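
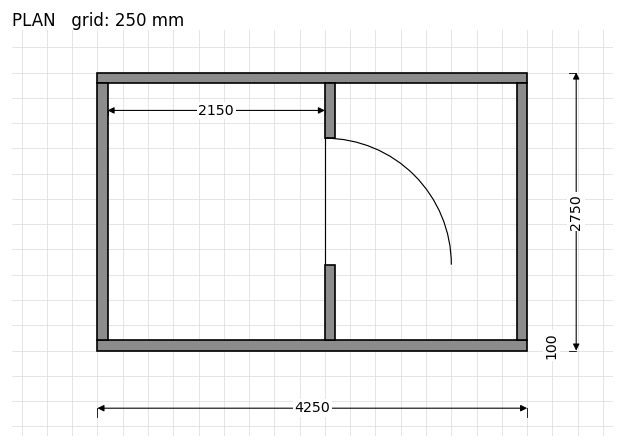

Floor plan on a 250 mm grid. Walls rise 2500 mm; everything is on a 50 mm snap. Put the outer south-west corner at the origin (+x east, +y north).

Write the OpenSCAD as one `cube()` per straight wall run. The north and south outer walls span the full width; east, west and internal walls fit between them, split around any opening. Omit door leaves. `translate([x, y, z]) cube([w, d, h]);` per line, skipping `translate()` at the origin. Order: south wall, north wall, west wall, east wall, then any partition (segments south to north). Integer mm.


cube([4250, 100, 2500]);
translate([0, 2650, 0]) cube([4250, 100, 2500]);
translate([0, 100, 0]) cube([100, 2550, 2500]);
translate([4150, 100, 0]) cube([100, 2550, 2500]);
translate([2250, 100, 0]) cube([100, 750, 2500]);
translate([2250, 2100, 0]) cube([100, 550, 2500]);


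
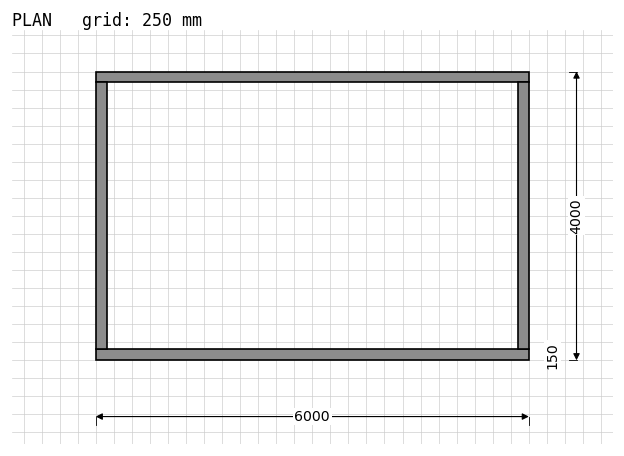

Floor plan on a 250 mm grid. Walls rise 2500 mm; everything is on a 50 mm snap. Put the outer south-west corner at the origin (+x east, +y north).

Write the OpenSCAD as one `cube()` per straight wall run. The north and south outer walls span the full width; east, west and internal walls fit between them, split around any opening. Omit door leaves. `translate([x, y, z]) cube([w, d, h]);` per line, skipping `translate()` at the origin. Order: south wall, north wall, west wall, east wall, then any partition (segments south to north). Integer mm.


cube([6000, 150, 2500]);
translate([0, 3850, 0]) cube([6000, 150, 2500]);
translate([0, 150, 0]) cube([150, 3700, 2500]);
translate([5850, 150, 0]) cube([150, 3700, 2500]);


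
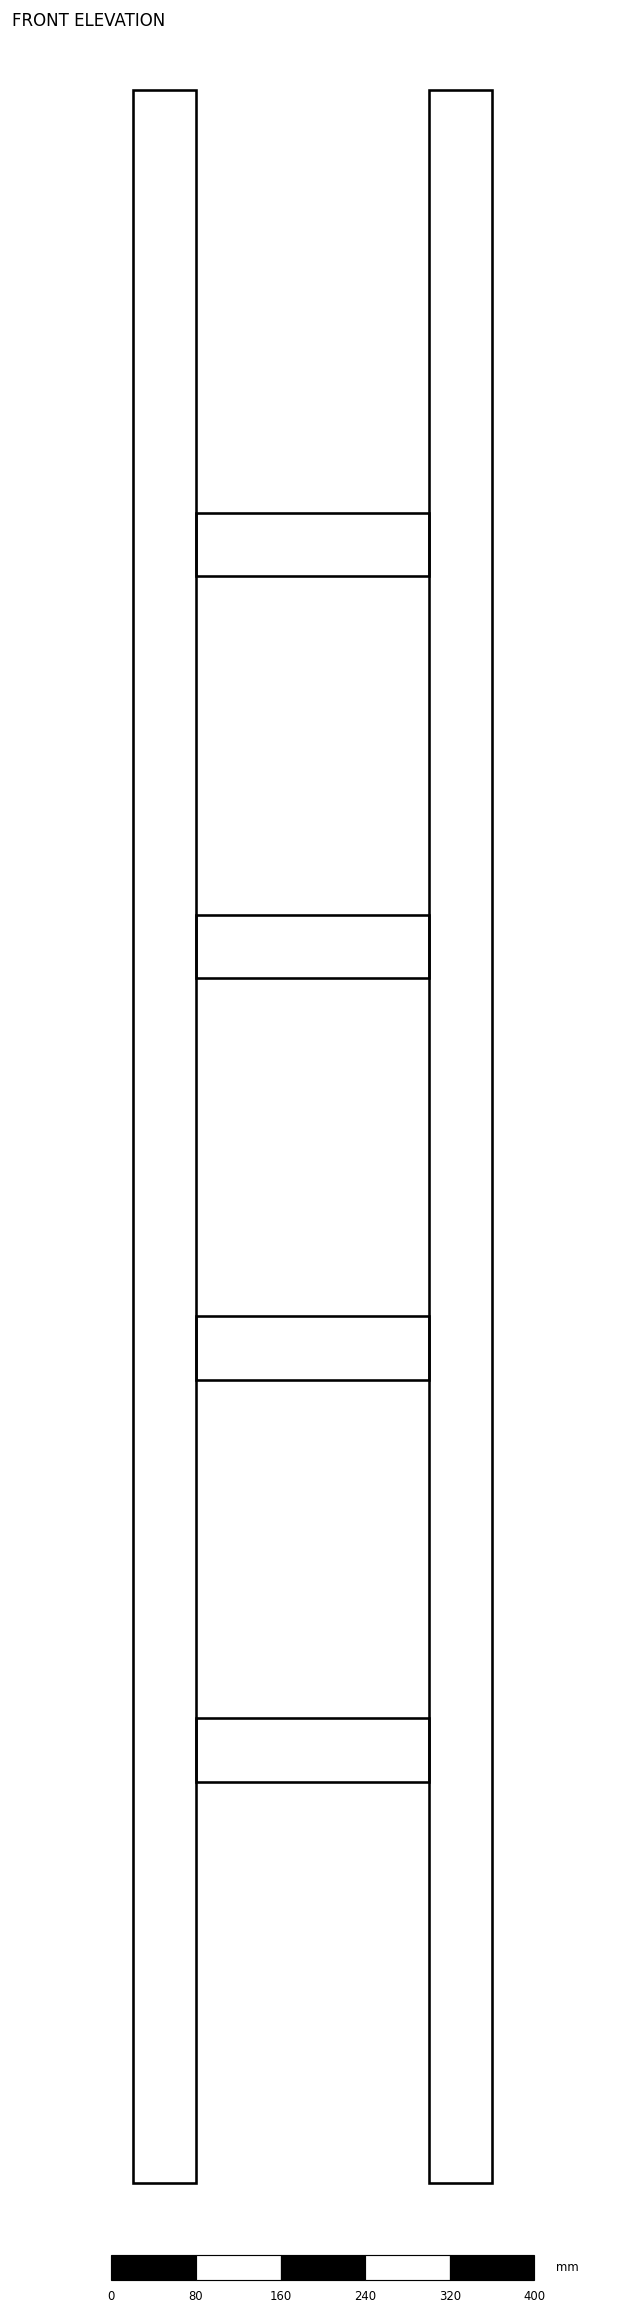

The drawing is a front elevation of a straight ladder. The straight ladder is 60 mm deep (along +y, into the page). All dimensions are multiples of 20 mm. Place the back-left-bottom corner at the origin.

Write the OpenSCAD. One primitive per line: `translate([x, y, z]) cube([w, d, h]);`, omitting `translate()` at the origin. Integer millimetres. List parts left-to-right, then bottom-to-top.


cube([60, 60, 1980]);
translate([60, 0, 380]) cube([220, 60, 60]);
translate([60, 0, 760]) cube([220, 60, 60]);
translate([60, 0, 1140]) cube([220, 60, 60]);
translate([60, 0, 1520]) cube([220, 60, 60]);
translate([280, 0, 0]) cube([60, 60, 1980]);


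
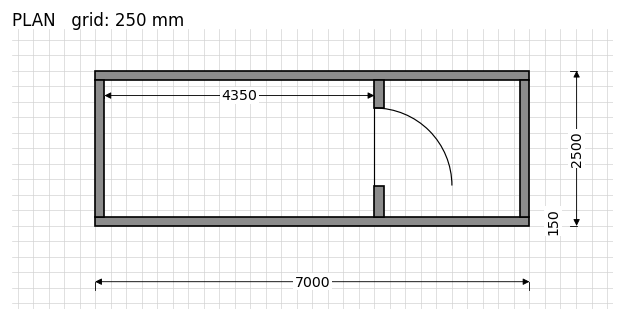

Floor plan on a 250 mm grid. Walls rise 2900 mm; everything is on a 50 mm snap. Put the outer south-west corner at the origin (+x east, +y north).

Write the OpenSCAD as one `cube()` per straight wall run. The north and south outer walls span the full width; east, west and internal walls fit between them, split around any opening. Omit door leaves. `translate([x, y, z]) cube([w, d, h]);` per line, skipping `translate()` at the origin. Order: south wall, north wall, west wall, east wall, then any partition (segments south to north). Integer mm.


cube([7000, 150, 2900]);
translate([0, 2350, 0]) cube([7000, 150, 2900]);
translate([0, 150, 0]) cube([150, 2200, 2900]);
translate([6850, 150, 0]) cube([150, 2200, 2900]);
translate([4500, 150, 0]) cube([150, 500, 2900]);
translate([4500, 1900, 0]) cube([150, 450, 2900]);


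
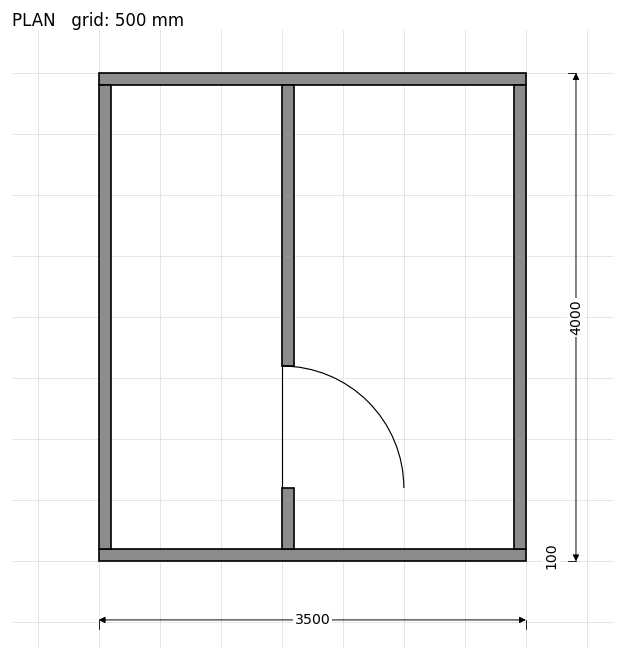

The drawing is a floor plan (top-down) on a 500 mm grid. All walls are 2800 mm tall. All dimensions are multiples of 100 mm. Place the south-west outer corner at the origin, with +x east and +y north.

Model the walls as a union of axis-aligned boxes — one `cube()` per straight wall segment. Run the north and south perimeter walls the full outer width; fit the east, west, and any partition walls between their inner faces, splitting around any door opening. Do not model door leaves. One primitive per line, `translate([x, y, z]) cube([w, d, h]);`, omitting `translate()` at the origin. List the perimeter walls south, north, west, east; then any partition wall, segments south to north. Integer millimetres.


cube([3500, 100, 2800]);
translate([0, 3900, 0]) cube([3500, 100, 2800]);
translate([0, 100, 0]) cube([100, 3800, 2800]);
translate([3400, 100, 0]) cube([100, 3800, 2800]);
translate([1500, 100, 0]) cube([100, 500, 2800]);
translate([1500, 1600, 0]) cube([100, 2300, 2800]);


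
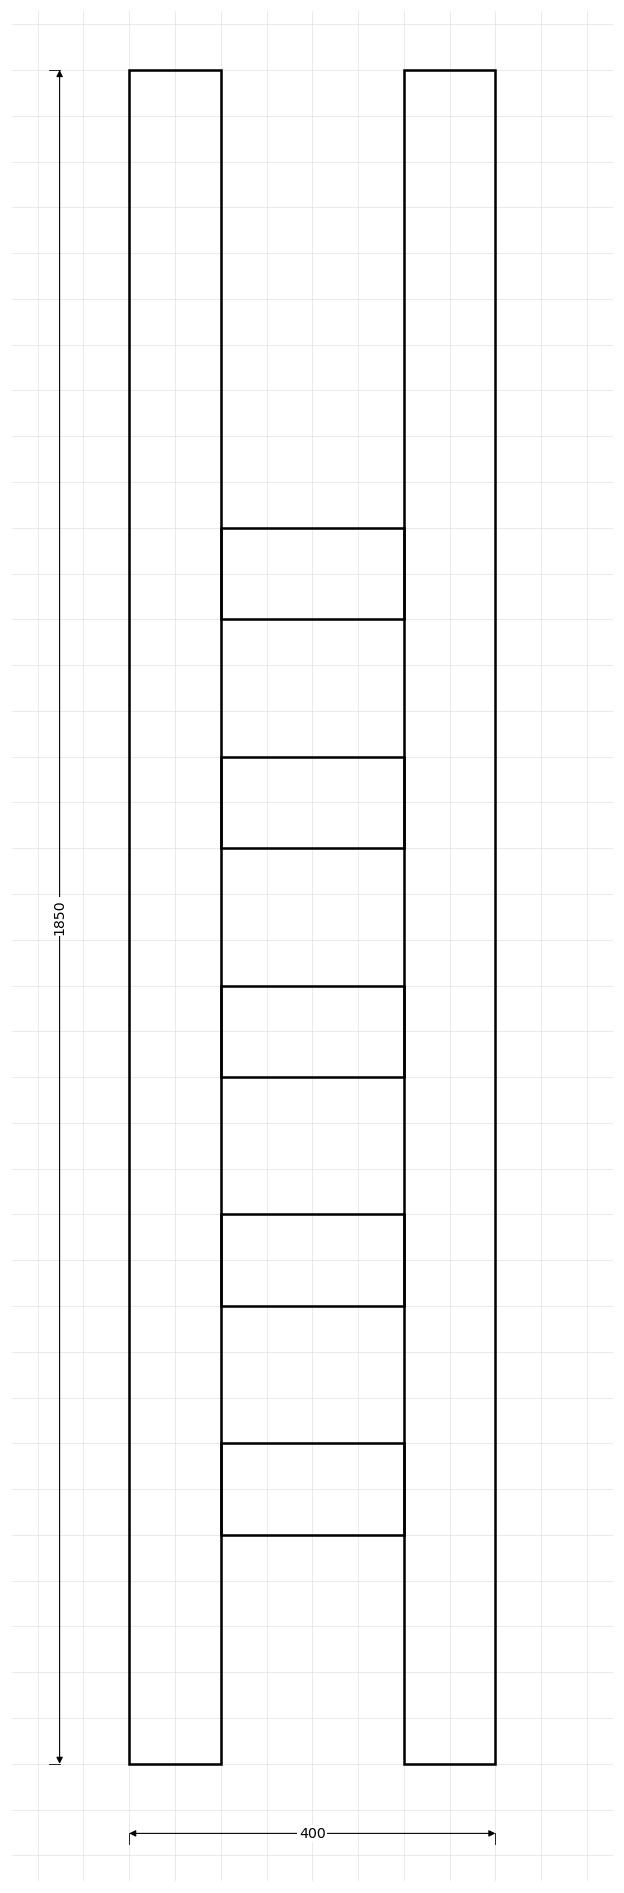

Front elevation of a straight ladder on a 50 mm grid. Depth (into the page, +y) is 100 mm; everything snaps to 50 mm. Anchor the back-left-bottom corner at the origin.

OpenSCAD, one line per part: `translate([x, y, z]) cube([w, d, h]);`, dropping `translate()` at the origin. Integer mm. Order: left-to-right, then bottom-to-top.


cube([100, 100, 1850]);
translate([100, 0, 250]) cube([200, 100, 100]);
translate([100, 0, 500]) cube([200, 100, 100]);
translate([100, 0, 750]) cube([200, 100, 100]);
translate([100, 0, 1000]) cube([200, 100, 100]);
translate([100, 0, 1250]) cube([200, 100, 100]);
translate([300, 0, 0]) cube([100, 100, 1850]);


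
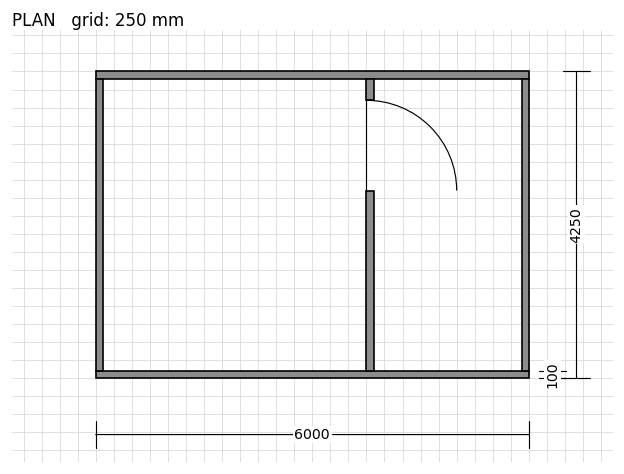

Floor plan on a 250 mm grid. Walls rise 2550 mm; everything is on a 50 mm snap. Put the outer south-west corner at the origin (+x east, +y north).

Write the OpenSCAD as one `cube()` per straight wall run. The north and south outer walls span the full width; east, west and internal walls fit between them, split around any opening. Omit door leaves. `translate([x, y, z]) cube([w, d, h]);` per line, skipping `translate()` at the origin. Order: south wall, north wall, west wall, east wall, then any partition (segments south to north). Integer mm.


cube([6000, 100, 2550]);
translate([0, 4150, 0]) cube([6000, 100, 2550]);
translate([0, 100, 0]) cube([100, 4050, 2550]);
translate([5900, 100, 0]) cube([100, 4050, 2550]);
translate([3750, 100, 0]) cube([100, 2500, 2550]);
translate([3750, 3850, 0]) cube([100, 300, 2550]);


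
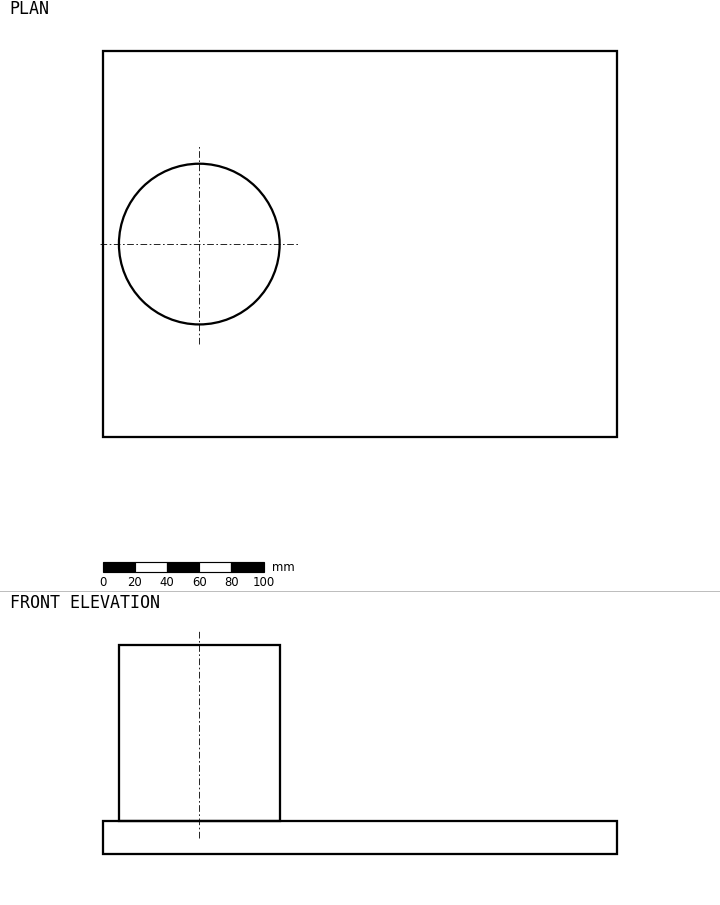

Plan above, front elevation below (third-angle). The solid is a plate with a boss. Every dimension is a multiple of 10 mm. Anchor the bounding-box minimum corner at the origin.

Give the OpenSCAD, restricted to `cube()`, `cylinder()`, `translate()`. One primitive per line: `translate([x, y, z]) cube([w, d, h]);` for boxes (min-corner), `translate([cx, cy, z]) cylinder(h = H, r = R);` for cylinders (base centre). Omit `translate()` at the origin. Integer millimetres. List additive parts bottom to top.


cube([320, 240, 20]);
translate([60, 120, 20]) cylinder(h = 110, r = 50);


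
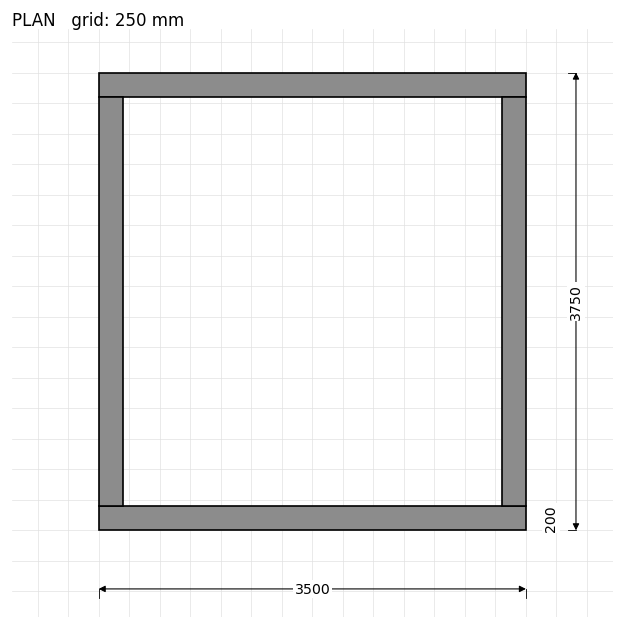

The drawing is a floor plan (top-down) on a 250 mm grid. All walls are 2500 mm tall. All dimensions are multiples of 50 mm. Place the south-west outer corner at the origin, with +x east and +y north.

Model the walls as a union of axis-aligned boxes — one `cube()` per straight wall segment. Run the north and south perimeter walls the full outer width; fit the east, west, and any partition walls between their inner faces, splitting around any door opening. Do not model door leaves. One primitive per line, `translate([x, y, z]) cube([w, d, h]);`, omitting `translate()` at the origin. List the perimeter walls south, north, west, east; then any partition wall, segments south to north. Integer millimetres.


cube([3500, 200, 2500]);
translate([0, 3550, 0]) cube([3500, 200, 2500]);
translate([0, 200, 0]) cube([200, 3350, 2500]);
translate([3300, 200, 0]) cube([200, 3350, 2500]);


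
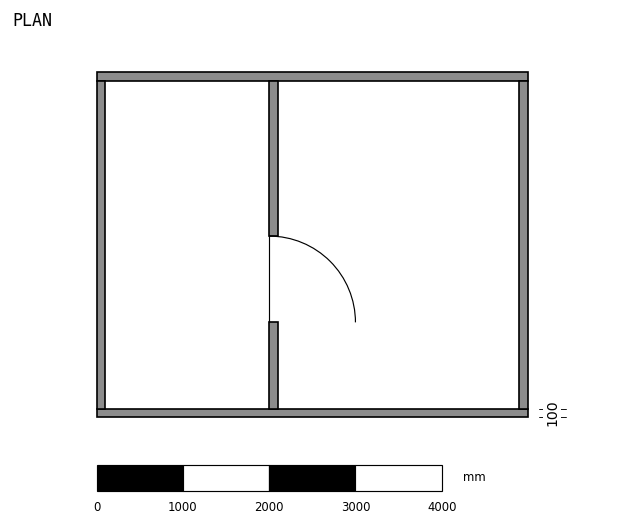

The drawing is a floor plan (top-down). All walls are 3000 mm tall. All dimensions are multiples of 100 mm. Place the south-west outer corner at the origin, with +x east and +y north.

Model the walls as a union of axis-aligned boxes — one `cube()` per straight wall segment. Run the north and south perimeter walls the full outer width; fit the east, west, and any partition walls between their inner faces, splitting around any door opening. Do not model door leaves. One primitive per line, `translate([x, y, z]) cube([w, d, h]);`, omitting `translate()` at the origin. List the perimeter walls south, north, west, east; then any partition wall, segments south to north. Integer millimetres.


cube([5000, 100, 3000]);
translate([0, 3900, 0]) cube([5000, 100, 3000]);
translate([0, 100, 0]) cube([100, 3800, 3000]);
translate([4900, 100, 0]) cube([100, 3800, 3000]);
translate([2000, 100, 0]) cube([100, 1000, 3000]);
translate([2000, 2100, 0]) cube([100, 1800, 3000]);


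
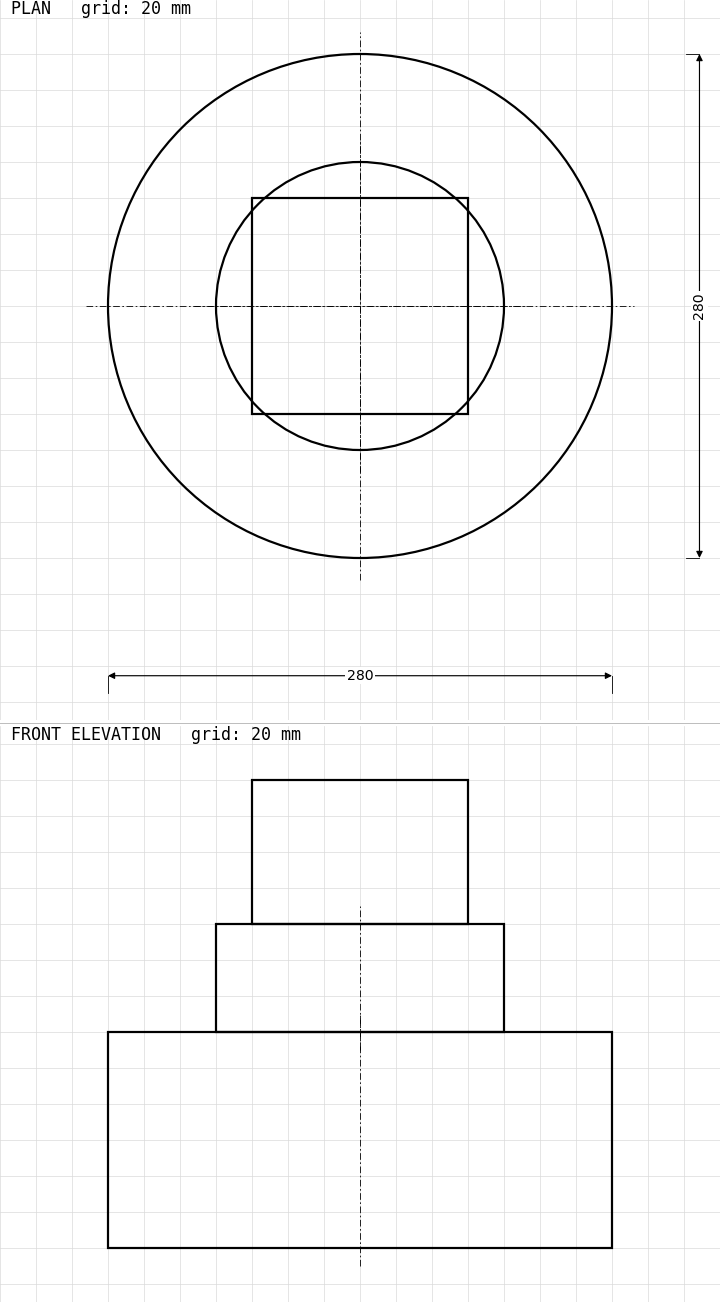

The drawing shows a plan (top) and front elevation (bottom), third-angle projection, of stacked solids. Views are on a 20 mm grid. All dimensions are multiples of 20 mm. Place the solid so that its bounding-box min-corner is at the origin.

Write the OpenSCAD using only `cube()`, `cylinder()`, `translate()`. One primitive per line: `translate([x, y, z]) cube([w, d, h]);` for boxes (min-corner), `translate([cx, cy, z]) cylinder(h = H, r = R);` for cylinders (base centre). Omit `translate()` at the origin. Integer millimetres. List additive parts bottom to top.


translate([140, 140, 0]) cylinder(h = 120, r = 140);
translate([140, 140, 120]) cylinder(h = 60, r = 80);
translate([80, 80, 180]) cube([120, 120, 80]);


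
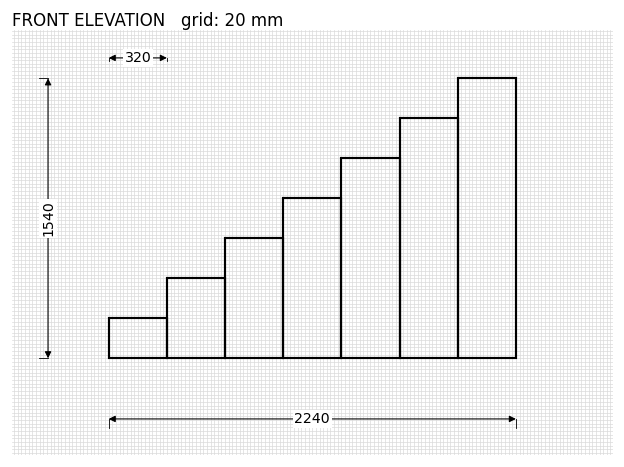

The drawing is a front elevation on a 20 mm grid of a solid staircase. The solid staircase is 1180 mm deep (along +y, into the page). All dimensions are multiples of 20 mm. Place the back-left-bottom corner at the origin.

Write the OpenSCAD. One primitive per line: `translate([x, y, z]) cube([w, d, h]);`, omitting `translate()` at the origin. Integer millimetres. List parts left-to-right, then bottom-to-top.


cube([320, 1180, 220]);
translate([320, 0, 0]) cube([320, 1180, 440]);
translate([640, 0, 0]) cube([320, 1180, 660]);
translate([960, 0, 0]) cube([320, 1180, 880]);
translate([1280, 0, 0]) cube([320, 1180, 1100]);
translate([1600, 0, 0]) cube([320, 1180, 1320]);
translate([1920, 0, 0]) cube([320, 1180, 1540]);


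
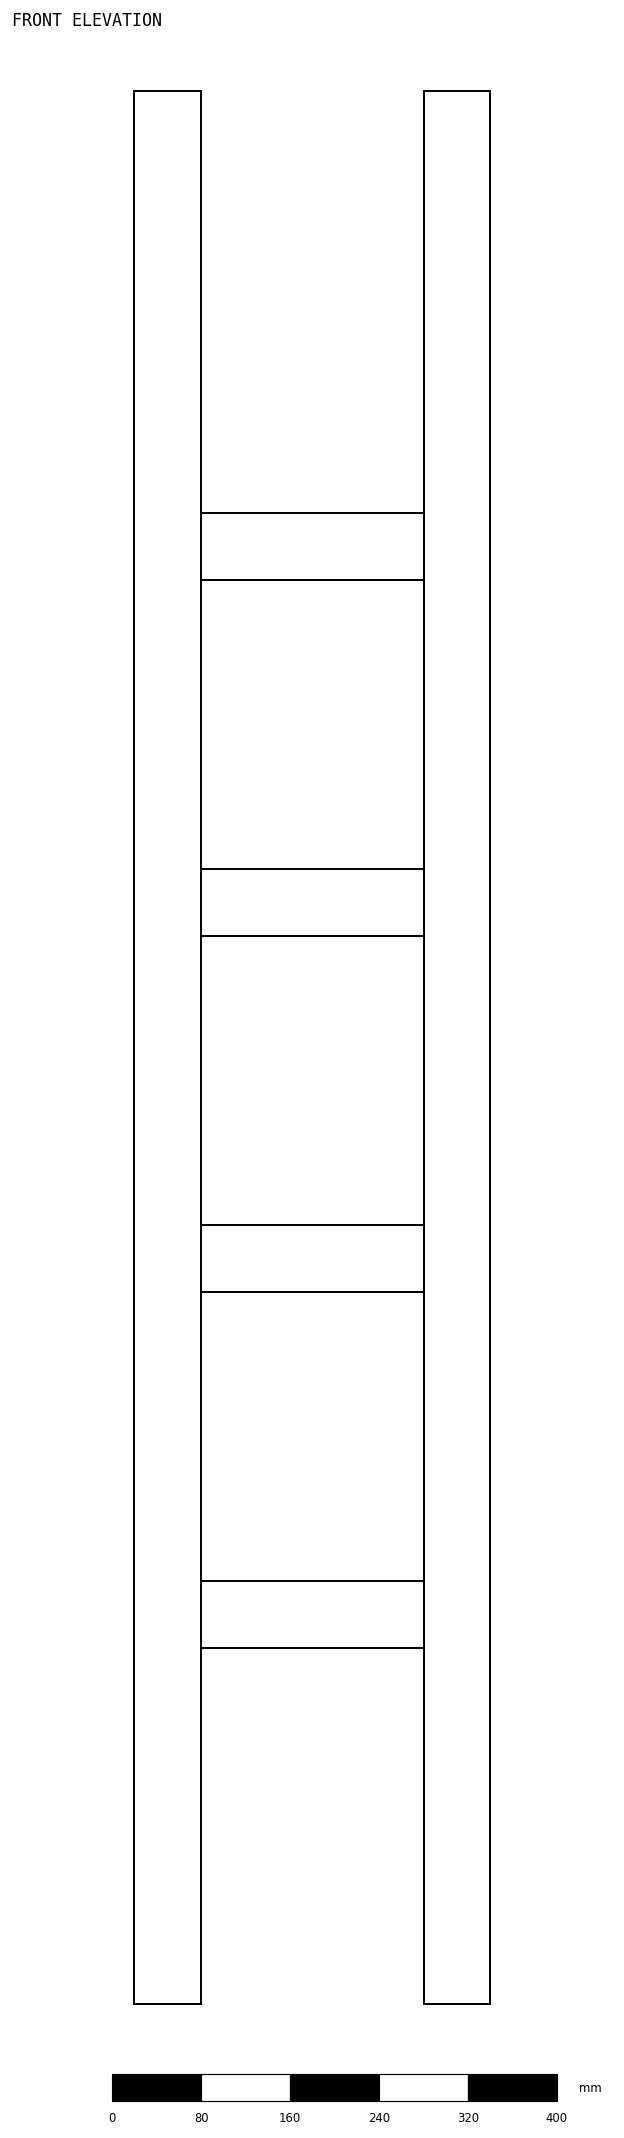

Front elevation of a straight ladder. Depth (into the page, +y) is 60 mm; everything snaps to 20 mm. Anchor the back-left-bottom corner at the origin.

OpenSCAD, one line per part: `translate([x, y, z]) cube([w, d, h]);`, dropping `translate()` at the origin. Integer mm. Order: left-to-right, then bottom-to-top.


cube([60, 60, 1720]);
translate([60, 0, 320]) cube([200, 60, 60]);
translate([60, 0, 640]) cube([200, 60, 60]);
translate([60, 0, 960]) cube([200, 60, 60]);
translate([60, 0, 1280]) cube([200, 60, 60]);
translate([260, 0, 0]) cube([60, 60, 1720]);


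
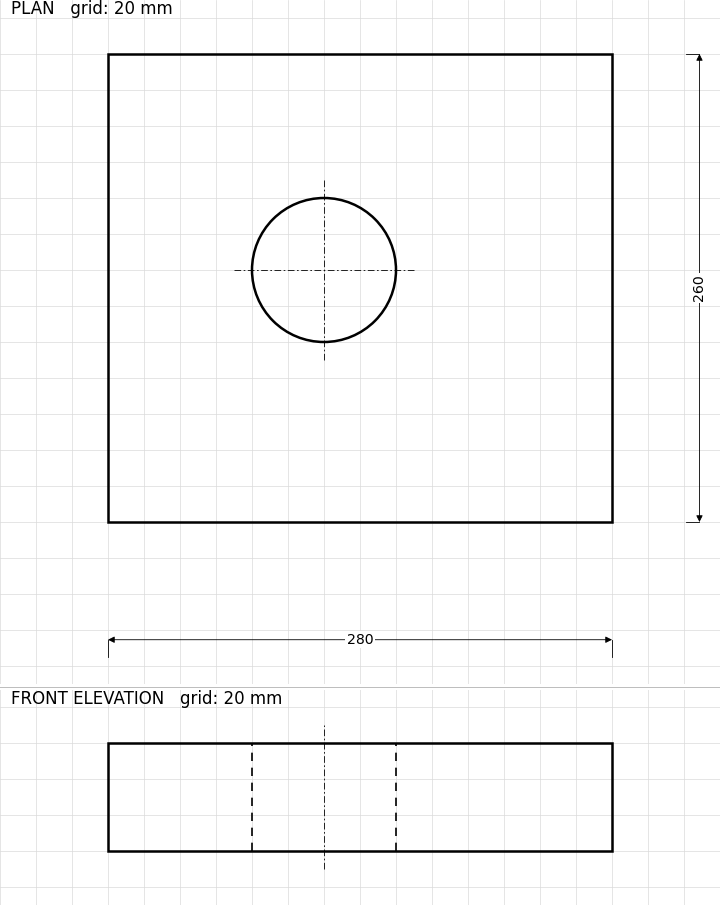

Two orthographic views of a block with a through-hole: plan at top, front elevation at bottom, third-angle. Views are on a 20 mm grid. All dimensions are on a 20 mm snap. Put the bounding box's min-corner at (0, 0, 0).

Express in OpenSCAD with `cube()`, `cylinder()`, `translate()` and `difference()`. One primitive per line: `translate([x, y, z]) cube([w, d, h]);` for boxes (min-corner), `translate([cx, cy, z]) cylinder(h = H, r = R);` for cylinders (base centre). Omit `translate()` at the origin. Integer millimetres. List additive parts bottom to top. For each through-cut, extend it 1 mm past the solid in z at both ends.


difference() {
  cube([280, 260, 60]);
  translate([120, 140, -1]) cylinder(h = 62, r = 40);
}


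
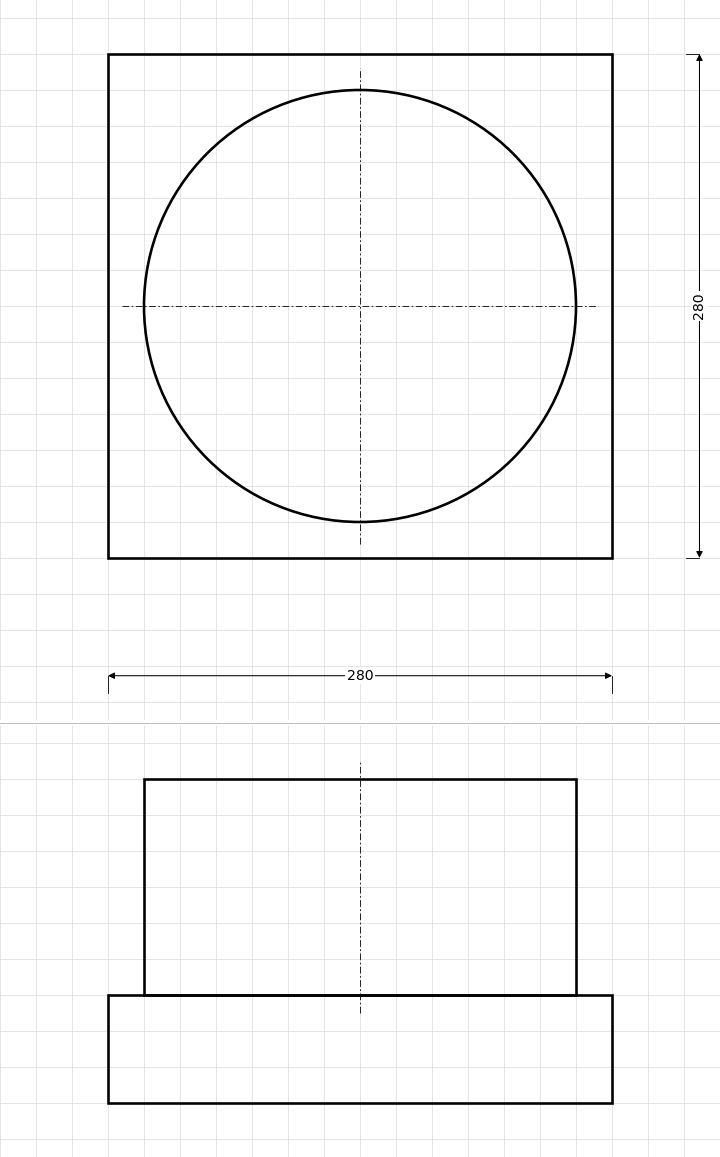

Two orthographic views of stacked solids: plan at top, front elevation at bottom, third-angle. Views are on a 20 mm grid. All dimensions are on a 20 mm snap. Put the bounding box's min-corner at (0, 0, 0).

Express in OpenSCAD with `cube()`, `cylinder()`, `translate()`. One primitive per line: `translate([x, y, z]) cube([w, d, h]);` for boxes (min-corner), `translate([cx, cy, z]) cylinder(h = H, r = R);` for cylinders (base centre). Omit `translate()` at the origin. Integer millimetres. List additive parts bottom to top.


cube([280, 280, 60]);
translate([140, 140, 60]) cylinder(h = 120, r = 120);


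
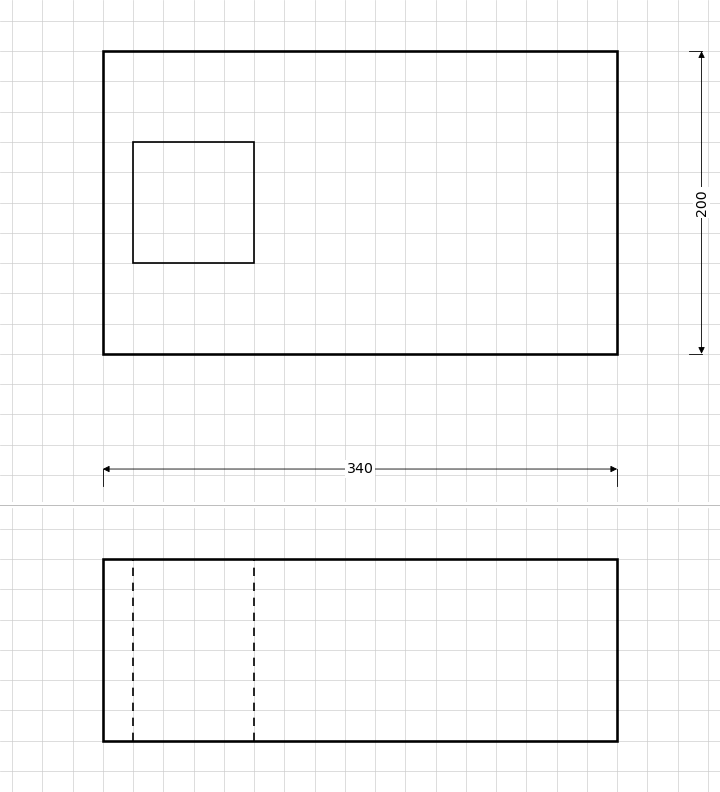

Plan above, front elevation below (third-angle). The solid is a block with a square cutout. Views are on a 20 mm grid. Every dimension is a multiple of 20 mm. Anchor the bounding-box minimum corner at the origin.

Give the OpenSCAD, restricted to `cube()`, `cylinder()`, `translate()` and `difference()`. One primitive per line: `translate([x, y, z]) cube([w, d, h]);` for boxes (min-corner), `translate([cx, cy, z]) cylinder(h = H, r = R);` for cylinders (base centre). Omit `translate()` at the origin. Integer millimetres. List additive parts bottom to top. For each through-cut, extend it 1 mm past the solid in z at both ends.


difference() {
  cube([340, 200, 120]);
  translate([20, 60, -1]) cube([80, 80, 122]);
}


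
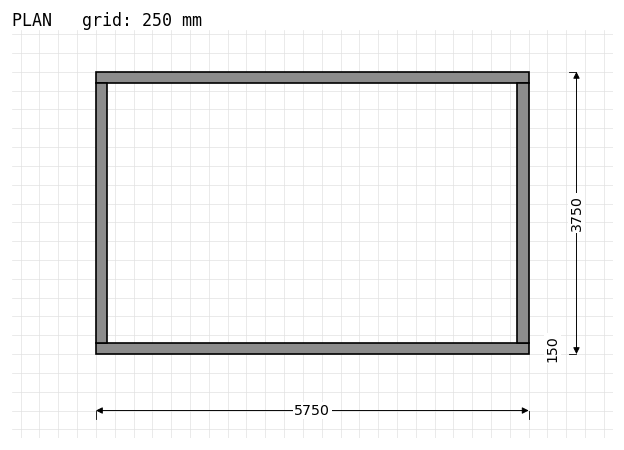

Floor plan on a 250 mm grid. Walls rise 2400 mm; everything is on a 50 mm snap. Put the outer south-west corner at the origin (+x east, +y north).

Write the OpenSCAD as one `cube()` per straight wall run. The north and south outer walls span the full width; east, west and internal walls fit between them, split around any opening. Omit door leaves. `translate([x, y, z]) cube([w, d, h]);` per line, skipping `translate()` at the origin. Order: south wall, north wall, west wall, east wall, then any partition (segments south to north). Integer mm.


cube([5750, 150, 2400]);
translate([0, 3600, 0]) cube([5750, 150, 2400]);
translate([0, 150, 0]) cube([150, 3450, 2400]);
translate([5600, 150, 0]) cube([150, 3450, 2400]);


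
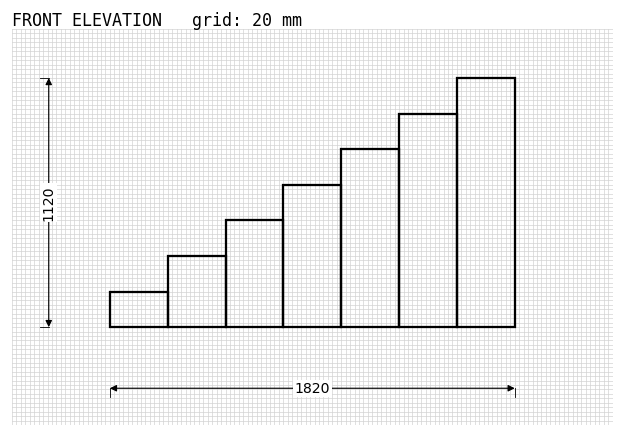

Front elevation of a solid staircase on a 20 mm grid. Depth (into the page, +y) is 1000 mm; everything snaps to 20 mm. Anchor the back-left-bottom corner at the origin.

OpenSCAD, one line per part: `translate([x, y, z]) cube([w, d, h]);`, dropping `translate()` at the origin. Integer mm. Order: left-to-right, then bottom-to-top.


cube([260, 1000, 160]);
translate([260, 0, 0]) cube([260, 1000, 320]);
translate([520, 0, 0]) cube([260, 1000, 480]);
translate([780, 0, 0]) cube([260, 1000, 640]);
translate([1040, 0, 0]) cube([260, 1000, 800]);
translate([1300, 0, 0]) cube([260, 1000, 960]);
translate([1560, 0, 0]) cube([260, 1000, 1120]);


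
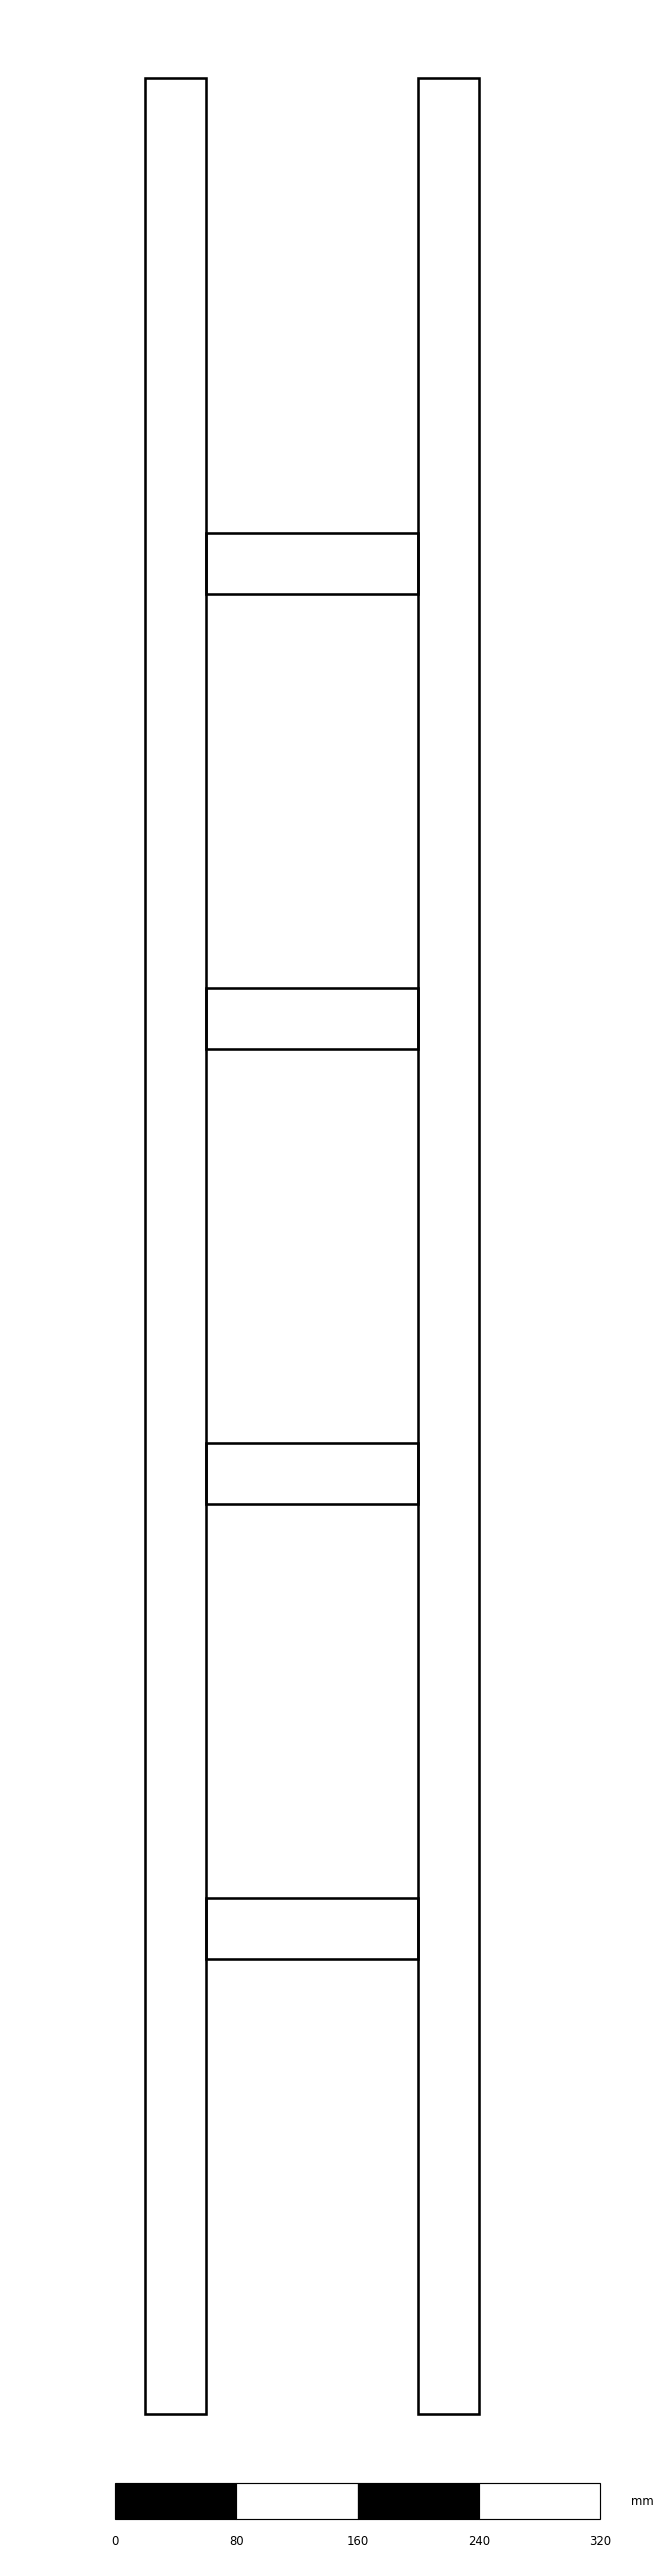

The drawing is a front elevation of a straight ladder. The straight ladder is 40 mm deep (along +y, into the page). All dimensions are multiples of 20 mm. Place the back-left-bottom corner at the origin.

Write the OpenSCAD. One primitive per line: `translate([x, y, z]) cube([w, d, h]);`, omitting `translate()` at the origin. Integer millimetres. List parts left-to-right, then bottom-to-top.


cube([40, 40, 1540]);
translate([40, 0, 300]) cube([140, 40, 40]);
translate([40, 0, 600]) cube([140, 40, 40]);
translate([40, 0, 900]) cube([140, 40, 40]);
translate([40, 0, 1200]) cube([140, 40, 40]);
translate([180, 0, 0]) cube([40, 40, 1540]);


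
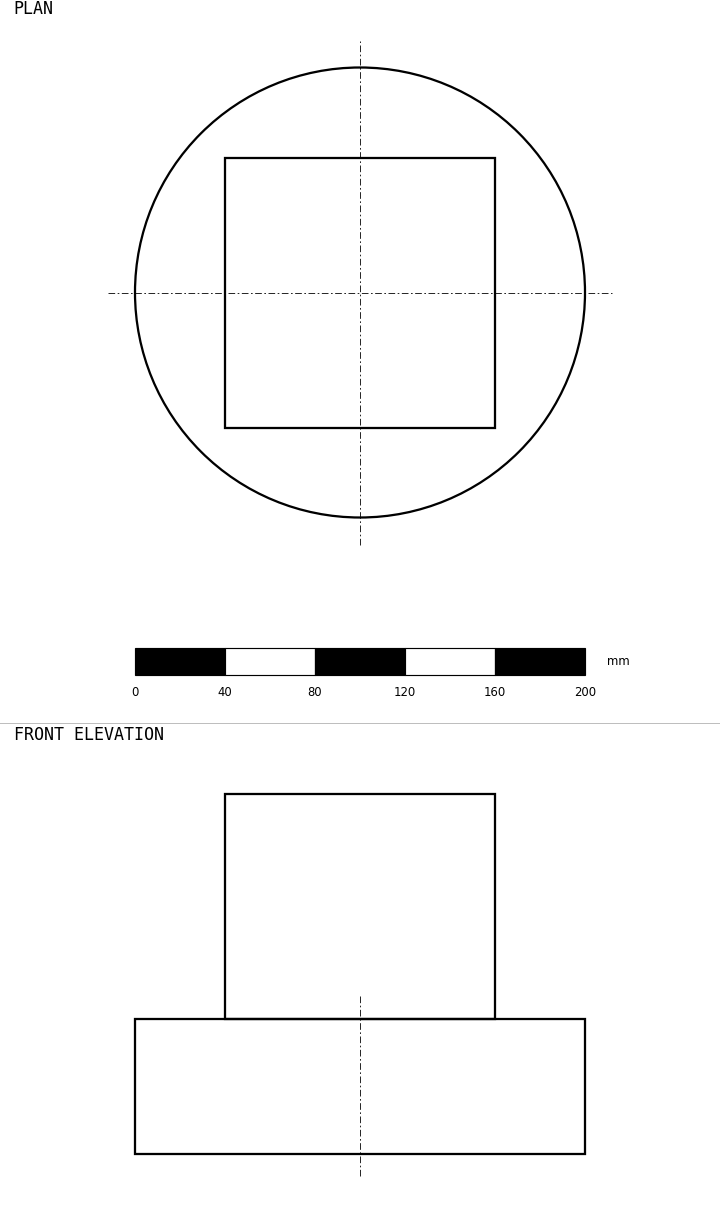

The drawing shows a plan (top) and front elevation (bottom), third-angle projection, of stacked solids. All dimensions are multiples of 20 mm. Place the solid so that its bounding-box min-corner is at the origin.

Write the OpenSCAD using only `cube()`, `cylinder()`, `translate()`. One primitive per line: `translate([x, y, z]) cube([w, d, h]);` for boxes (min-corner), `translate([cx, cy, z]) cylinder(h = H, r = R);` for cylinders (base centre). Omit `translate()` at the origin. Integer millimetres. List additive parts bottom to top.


translate([100, 100, 0]) cylinder(h = 60, r = 100);
translate([40, 40, 60]) cube([120, 120, 100]);


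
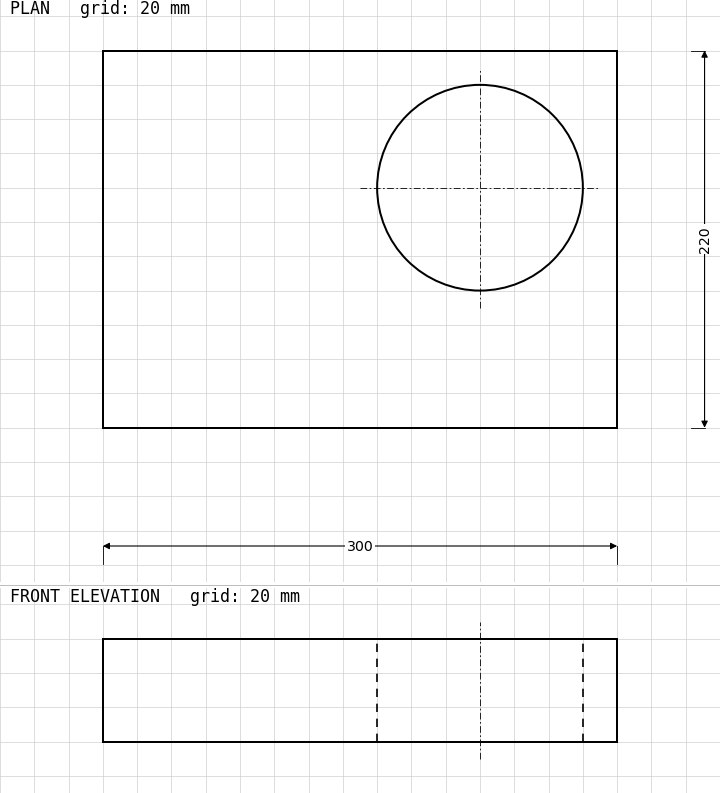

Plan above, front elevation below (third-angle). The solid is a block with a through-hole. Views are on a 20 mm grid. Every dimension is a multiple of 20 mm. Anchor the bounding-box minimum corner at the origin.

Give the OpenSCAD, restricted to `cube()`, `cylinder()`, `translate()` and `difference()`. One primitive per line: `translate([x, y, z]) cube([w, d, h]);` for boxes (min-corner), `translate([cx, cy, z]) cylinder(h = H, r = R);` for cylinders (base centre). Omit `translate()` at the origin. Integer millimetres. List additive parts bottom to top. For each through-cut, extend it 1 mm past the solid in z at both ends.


difference() {
  cube([300, 220, 60]);
  translate([220, 140, -1]) cylinder(h = 62, r = 60);
}


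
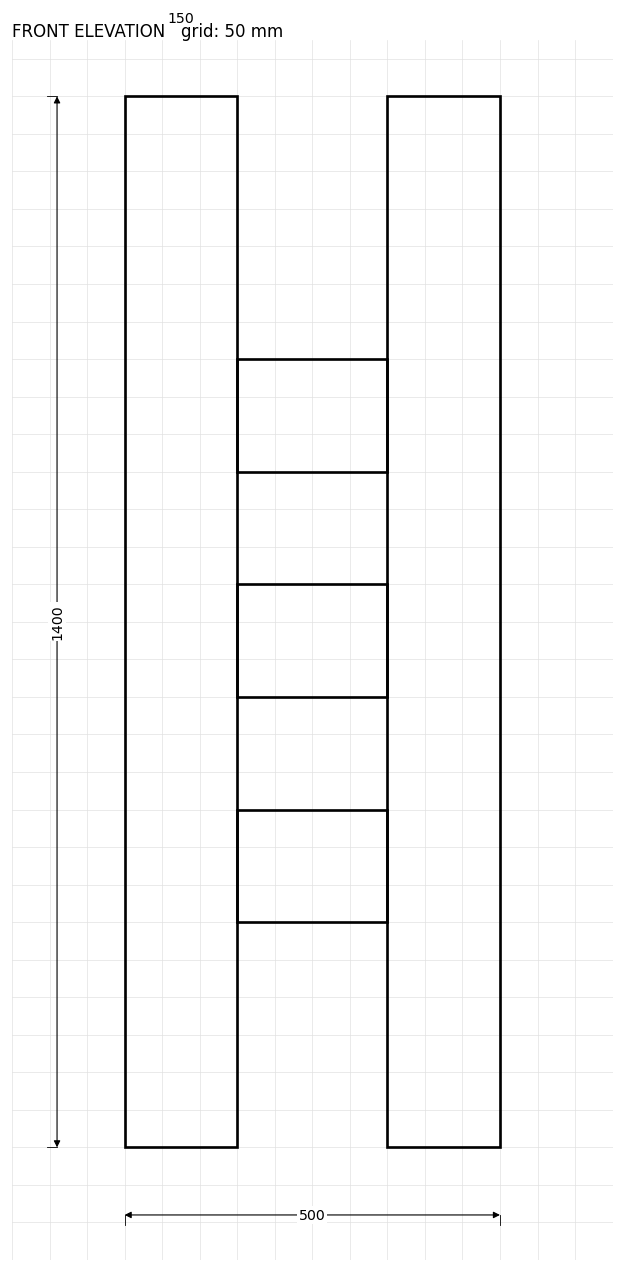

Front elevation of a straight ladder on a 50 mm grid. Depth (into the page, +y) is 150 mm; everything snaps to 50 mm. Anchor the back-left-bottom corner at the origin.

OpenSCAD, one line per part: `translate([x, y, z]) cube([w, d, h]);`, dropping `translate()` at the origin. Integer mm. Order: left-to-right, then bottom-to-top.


cube([150, 150, 1400]);
translate([150, 0, 300]) cube([200, 150, 150]);
translate([150, 0, 600]) cube([200, 150, 150]);
translate([150, 0, 900]) cube([200, 150, 150]);
translate([350, 0, 0]) cube([150, 150, 1400]);


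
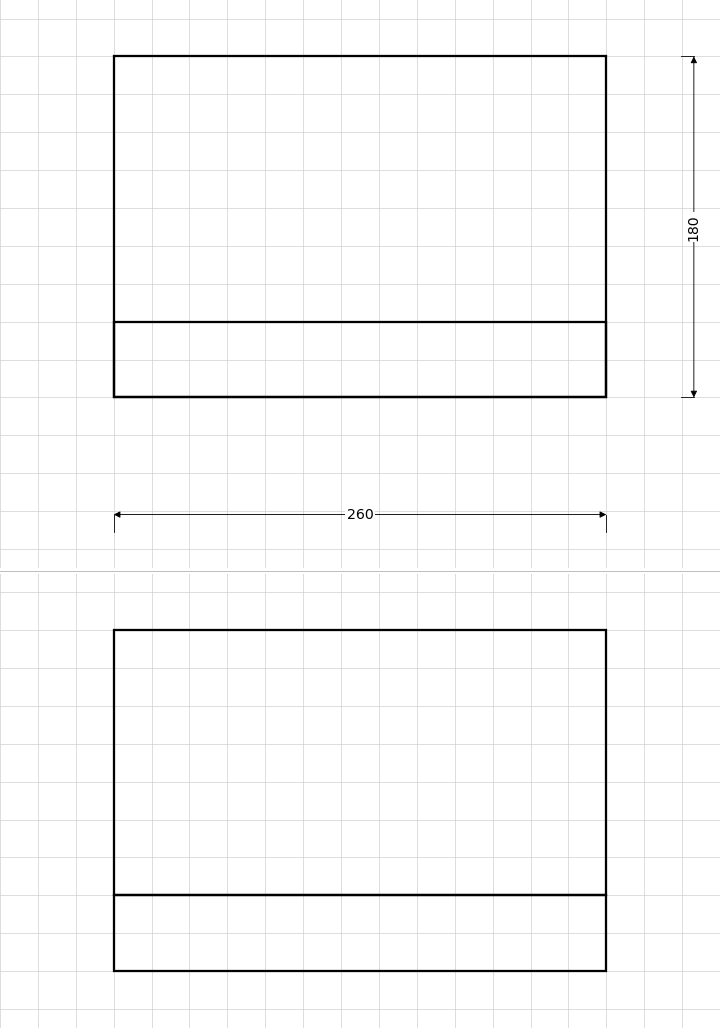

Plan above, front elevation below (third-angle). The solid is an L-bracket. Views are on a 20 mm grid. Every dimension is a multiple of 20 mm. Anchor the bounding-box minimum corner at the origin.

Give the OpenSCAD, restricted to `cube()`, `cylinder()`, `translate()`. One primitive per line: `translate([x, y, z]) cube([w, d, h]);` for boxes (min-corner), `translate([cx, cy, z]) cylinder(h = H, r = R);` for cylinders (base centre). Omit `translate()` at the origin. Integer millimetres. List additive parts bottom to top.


cube([260, 180, 40]);
translate([0, 0, 40]) cube([260, 40, 140]);


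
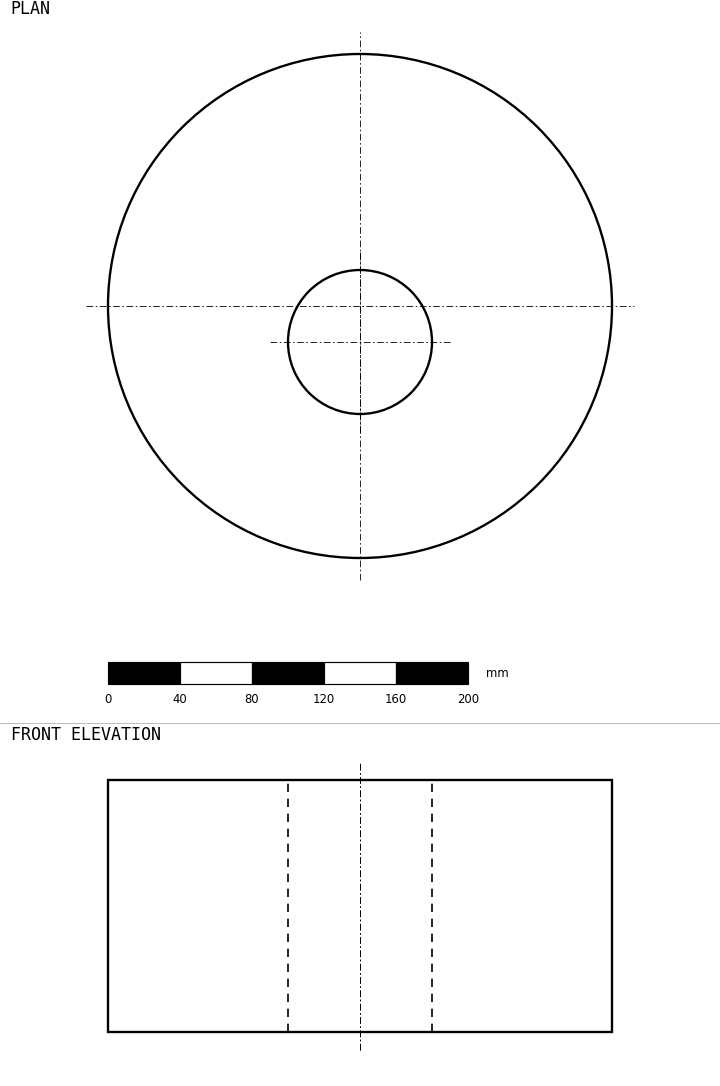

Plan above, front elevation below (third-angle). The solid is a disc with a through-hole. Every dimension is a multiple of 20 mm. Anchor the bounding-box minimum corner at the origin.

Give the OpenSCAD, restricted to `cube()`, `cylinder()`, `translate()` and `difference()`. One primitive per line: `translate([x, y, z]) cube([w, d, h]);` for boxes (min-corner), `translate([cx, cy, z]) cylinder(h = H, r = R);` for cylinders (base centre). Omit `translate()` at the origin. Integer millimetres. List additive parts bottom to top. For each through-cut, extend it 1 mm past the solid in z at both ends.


difference() {
  translate([140, 140, 0]) cylinder(h = 140, r = 140);
  translate([140, 120, -1]) cylinder(h = 142, r = 40);
}


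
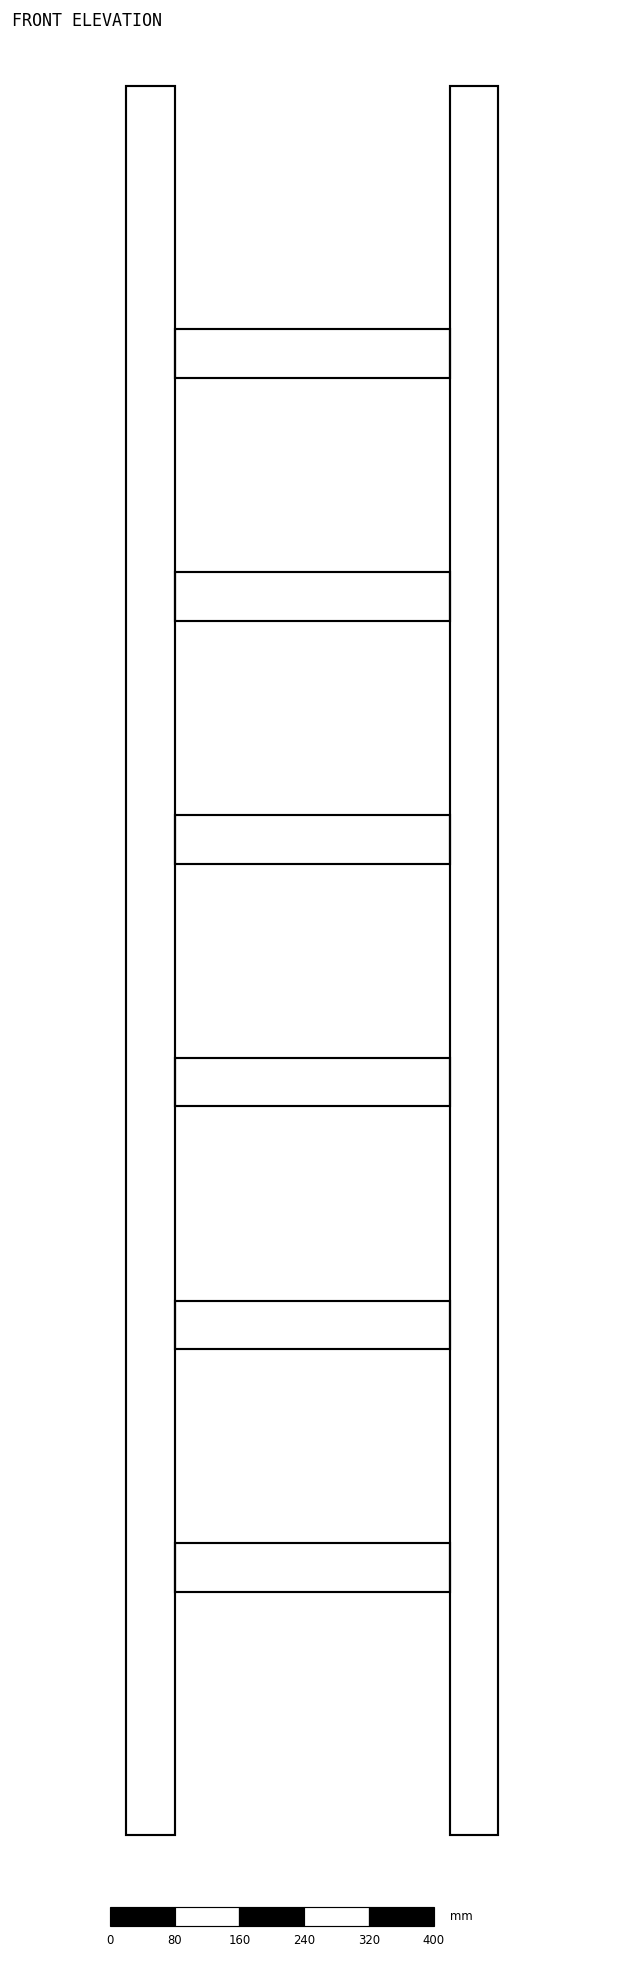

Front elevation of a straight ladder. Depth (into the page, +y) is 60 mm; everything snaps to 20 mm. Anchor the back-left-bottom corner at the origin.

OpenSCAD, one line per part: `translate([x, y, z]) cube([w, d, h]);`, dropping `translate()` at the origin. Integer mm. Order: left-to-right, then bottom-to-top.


cube([60, 60, 2160]);
translate([60, 0, 300]) cube([340, 60, 60]);
translate([60, 0, 600]) cube([340, 60, 60]);
translate([60, 0, 900]) cube([340, 60, 60]);
translate([60, 0, 1200]) cube([340, 60, 60]);
translate([60, 0, 1500]) cube([340, 60, 60]);
translate([60, 0, 1800]) cube([340, 60, 60]);
translate([400, 0, 0]) cube([60, 60, 2160]);


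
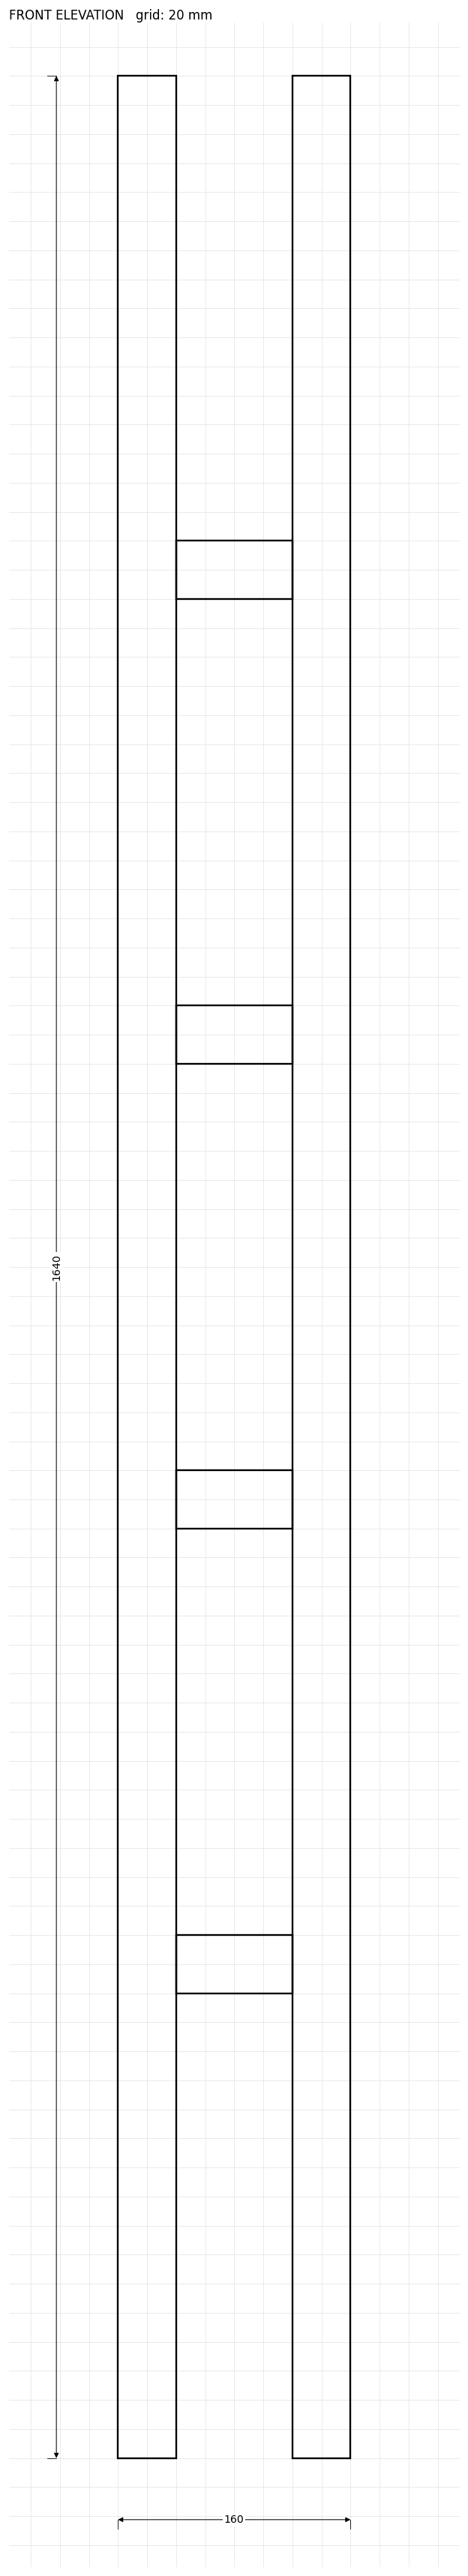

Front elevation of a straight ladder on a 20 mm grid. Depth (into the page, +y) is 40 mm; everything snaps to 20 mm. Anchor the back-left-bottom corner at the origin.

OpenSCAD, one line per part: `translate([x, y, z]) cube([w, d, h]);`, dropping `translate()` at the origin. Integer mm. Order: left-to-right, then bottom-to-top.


cube([40, 40, 1640]);
translate([40, 0, 320]) cube([80, 40, 40]);
translate([40, 0, 640]) cube([80, 40, 40]);
translate([40, 0, 960]) cube([80, 40, 40]);
translate([40, 0, 1280]) cube([80, 40, 40]);
translate([120, 0, 0]) cube([40, 40, 1640]);


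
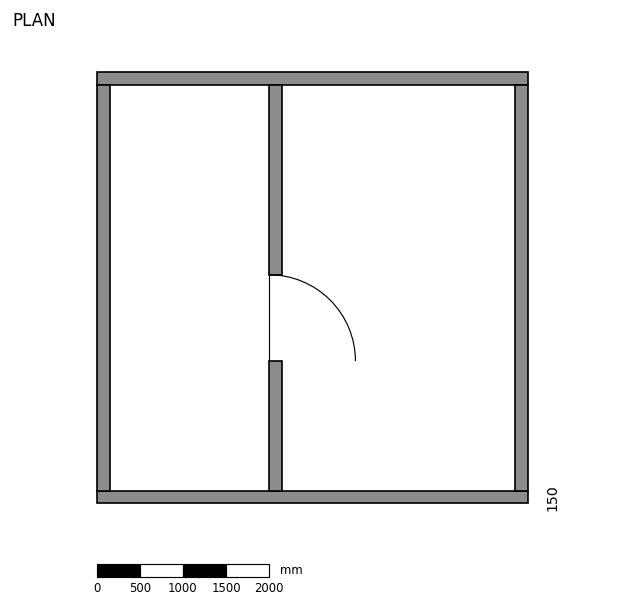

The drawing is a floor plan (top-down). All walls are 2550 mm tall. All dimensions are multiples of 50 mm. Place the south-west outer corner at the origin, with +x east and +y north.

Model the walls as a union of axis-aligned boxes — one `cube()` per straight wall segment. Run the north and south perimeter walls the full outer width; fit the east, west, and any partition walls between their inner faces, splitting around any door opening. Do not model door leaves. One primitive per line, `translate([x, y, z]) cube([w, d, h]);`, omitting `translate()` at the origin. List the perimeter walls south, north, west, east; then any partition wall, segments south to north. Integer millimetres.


cube([5000, 150, 2550]);
translate([0, 4850, 0]) cube([5000, 150, 2550]);
translate([0, 150, 0]) cube([150, 4700, 2550]);
translate([4850, 150, 0]) cube([150, 4700, 2550]);
translate([2000, 150, 0]) cube([150, 1500, 2550]);
translate([2000, 2650, 0]) cube([150, 2200, 2550]);


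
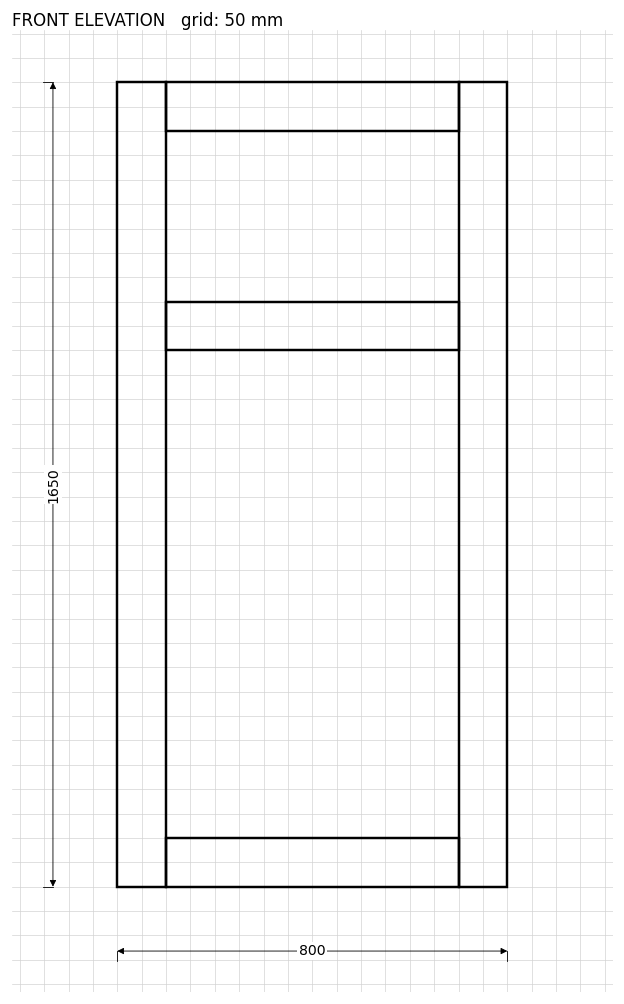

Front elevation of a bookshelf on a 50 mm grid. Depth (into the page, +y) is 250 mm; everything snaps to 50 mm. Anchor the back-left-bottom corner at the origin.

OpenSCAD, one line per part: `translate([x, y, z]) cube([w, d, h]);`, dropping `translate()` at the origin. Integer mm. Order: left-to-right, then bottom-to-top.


cube([100, 250, 1650]);
translate([100, 0, 0]) cube([600, 250, 100]);
translate([100, 0, 1100]) cube([600, 250, 100]);
translate([100, 0, 1550]) cube([600, 250, 100]);
translate([700, 0, 0]) cube([100, 250, 1650]);


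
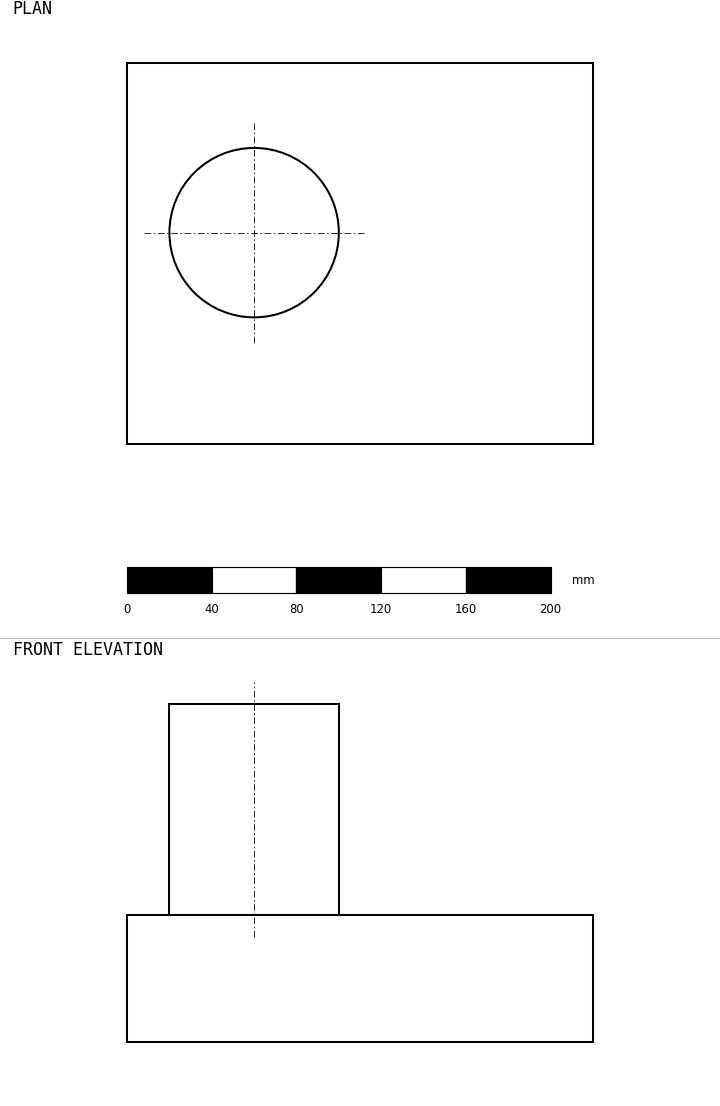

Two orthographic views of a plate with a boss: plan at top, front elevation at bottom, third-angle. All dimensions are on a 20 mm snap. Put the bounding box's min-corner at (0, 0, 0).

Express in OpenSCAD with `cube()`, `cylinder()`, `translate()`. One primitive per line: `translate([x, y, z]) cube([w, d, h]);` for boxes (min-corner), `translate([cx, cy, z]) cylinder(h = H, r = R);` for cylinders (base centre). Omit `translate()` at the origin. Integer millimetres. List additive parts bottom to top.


cube([220, 180, 60]);
translate([60, 100, 60]) cylinder(h = 100, r = 40);


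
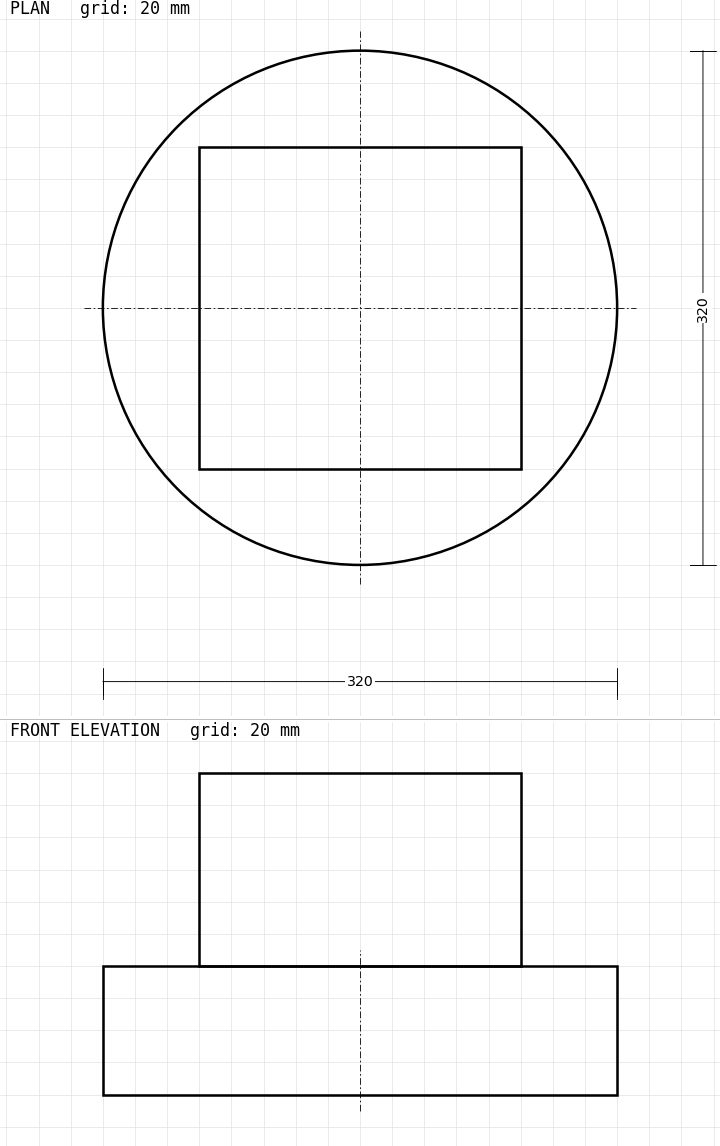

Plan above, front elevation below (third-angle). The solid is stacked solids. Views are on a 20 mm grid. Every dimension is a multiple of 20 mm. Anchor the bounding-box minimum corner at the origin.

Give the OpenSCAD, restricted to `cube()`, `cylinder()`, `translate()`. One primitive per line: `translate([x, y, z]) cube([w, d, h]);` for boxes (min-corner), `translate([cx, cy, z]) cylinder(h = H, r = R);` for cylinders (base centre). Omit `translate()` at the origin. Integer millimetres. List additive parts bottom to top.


translate([160, 160, 0]) cylinder(h = 80, r = 160);
translate([60, 60, 80]) cube([200, 200, 120]);


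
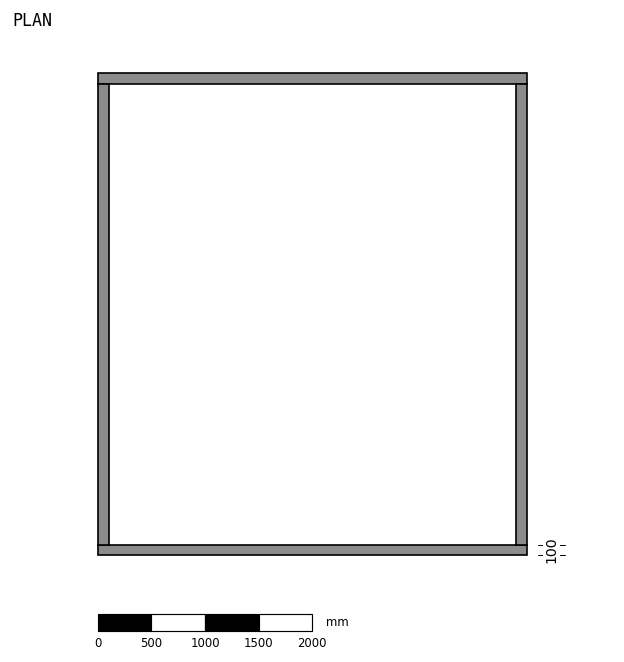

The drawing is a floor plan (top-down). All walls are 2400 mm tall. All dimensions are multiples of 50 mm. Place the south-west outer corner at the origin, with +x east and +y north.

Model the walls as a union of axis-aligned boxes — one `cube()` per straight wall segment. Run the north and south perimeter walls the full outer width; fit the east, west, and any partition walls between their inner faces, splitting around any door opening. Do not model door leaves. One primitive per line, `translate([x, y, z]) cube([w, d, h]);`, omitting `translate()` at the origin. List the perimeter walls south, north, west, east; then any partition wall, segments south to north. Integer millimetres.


cube([4000, 100, 2400]);
translate([0, 4400, 0]) cube([4000, 100, 2400]);
translate([0, 100, 0]) cube([100, 4300, 2400]);
translate([3900, 100, 0]) cube([100, 4300, 2400]);


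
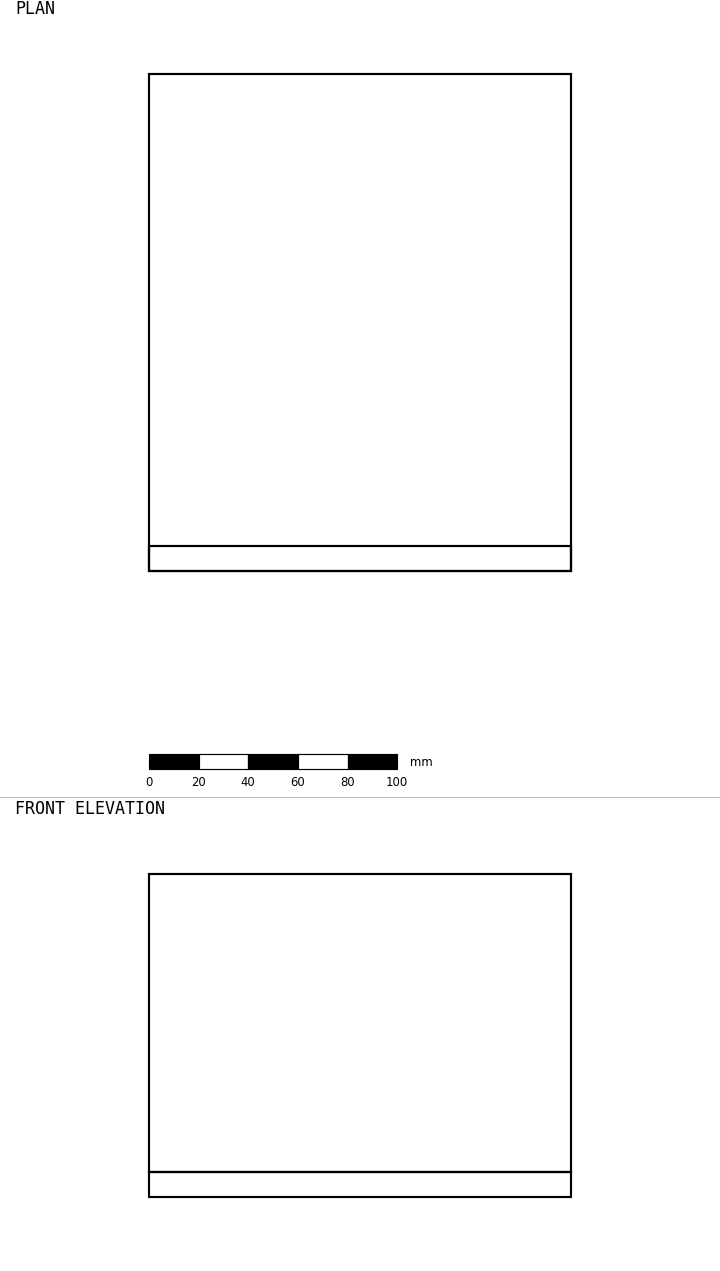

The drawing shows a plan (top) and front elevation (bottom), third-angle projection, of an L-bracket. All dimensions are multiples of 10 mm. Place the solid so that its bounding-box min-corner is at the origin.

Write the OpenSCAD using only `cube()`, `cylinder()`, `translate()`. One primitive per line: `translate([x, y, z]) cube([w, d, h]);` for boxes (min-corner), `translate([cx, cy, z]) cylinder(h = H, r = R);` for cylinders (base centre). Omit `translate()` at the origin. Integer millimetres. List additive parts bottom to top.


cube([170, 200, 10]);
translate([0, 0, 10]) cube([170, 10, 120]);


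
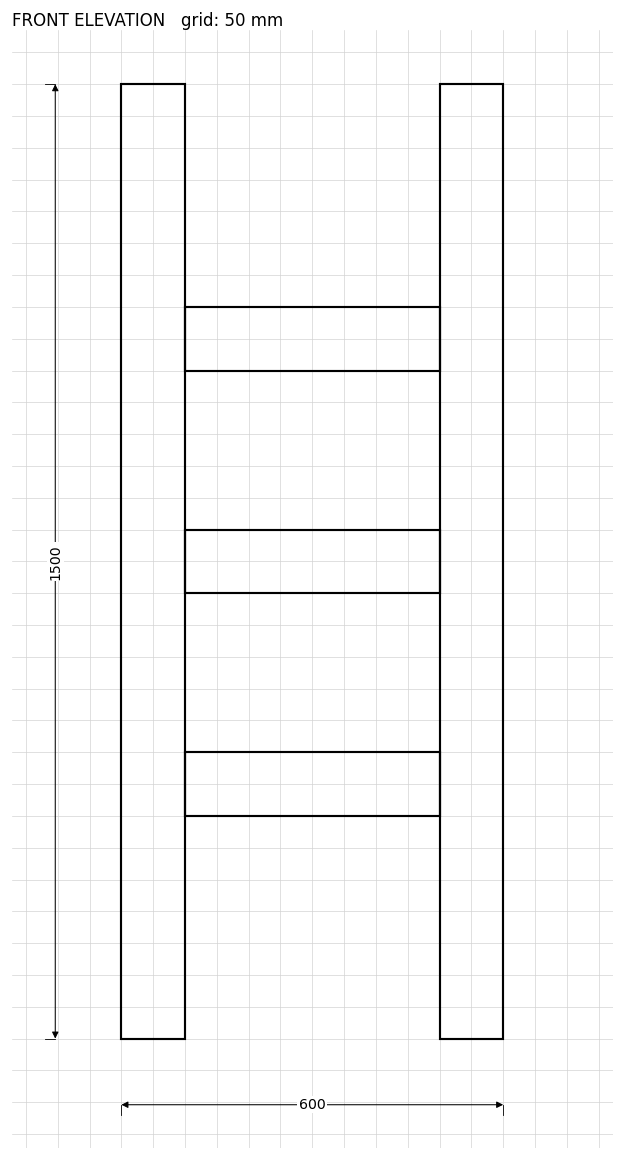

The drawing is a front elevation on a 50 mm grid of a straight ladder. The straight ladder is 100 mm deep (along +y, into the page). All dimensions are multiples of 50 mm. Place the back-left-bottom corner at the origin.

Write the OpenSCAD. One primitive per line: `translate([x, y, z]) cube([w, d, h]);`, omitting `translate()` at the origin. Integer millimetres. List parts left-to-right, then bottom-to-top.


cube([100, 100, 1500]);
translate([100, 0, 350]) cube([400, 100, 100]);
translate([100, 0, 700]) cube([400, 100, 100]);
translate([100, 0, 1050]) cube([400, 100, 100]);
translate([500, 0, 0]) cube([100, 100, 1500]);
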